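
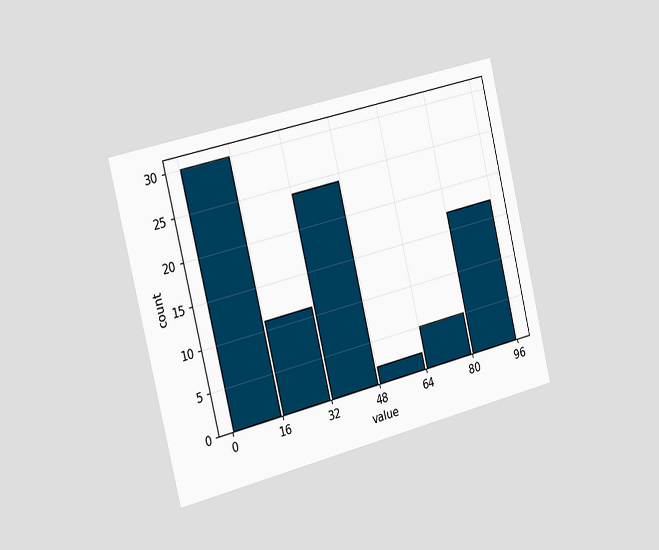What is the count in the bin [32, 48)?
The chart is tilted about 14° counter-clockwise and viewed slightly from the left. The [32, 48) bin has height 24.

24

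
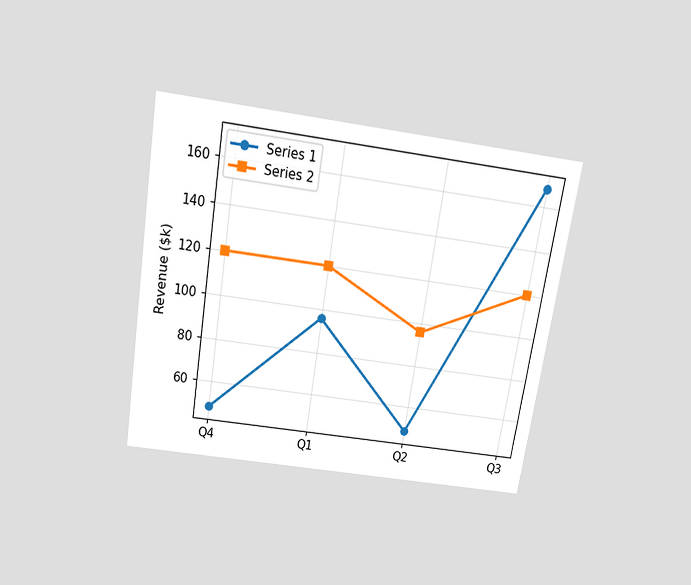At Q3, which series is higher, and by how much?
The chart is tilted about 9° clockwise and viewed slightly from above. At Q3, Series 1 sits above the other line by $48k.

Series 1, by $48k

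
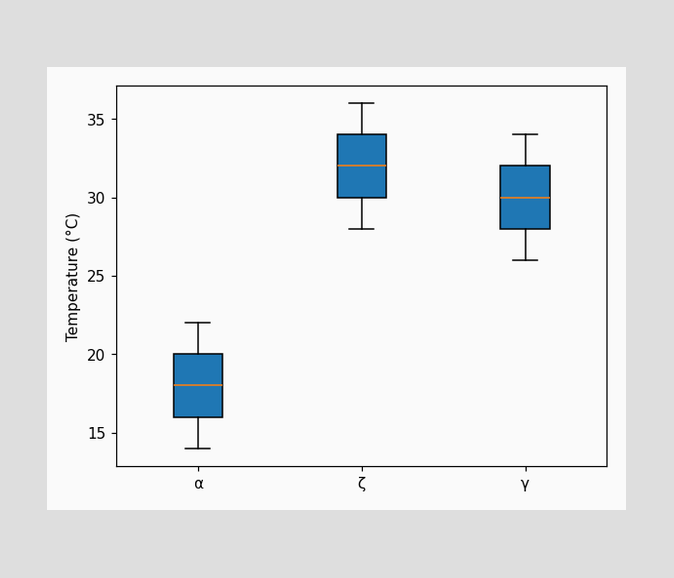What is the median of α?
18°C

The median line in the α box sits at 18°C.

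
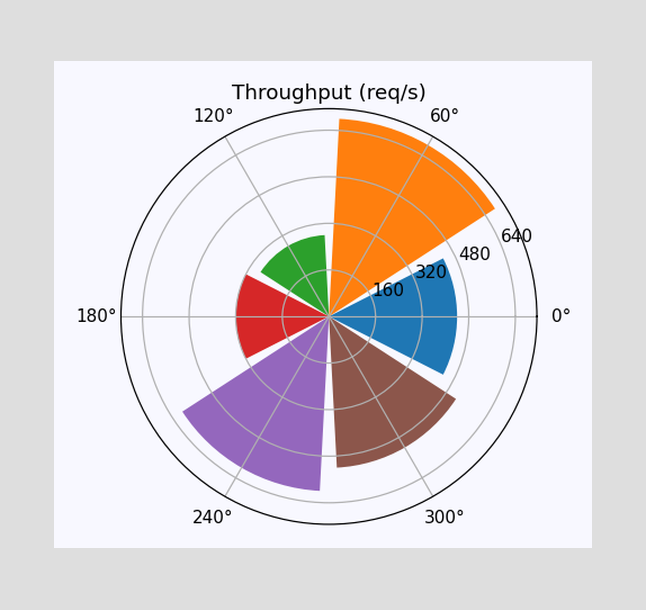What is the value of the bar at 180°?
320req/s

The bar at 180° reaches 320req/s on the radial axis.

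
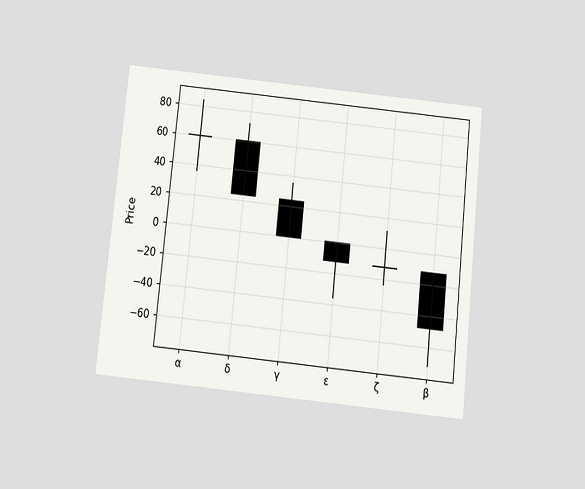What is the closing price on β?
-48

The chart is tilted about 6° clockwise and viewed slightly from below. The β candle closes at -48.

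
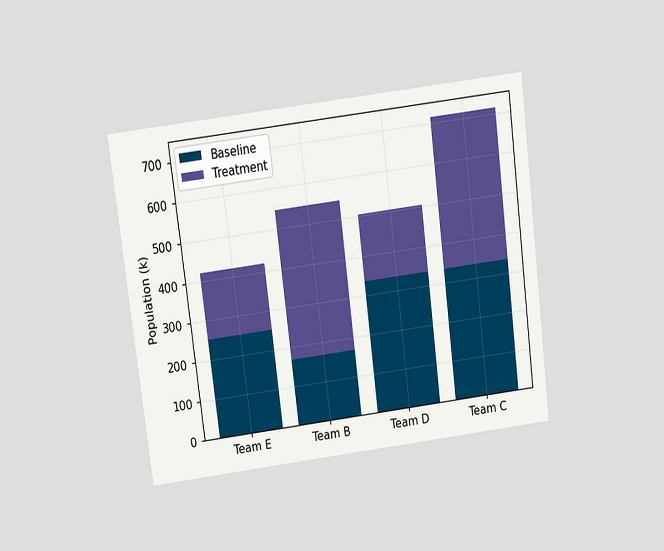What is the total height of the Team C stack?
The chart is tilted about 7° counter-clockwise and viewed slightly from above. The Team C stack's top reaches 714k on the y-axis.

714k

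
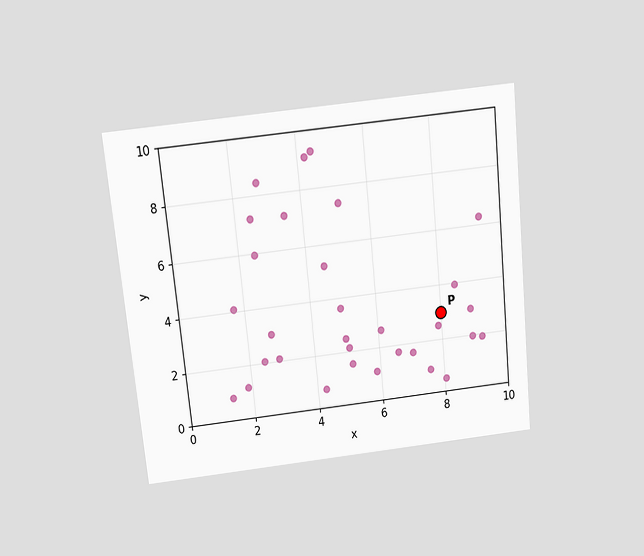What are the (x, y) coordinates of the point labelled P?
The chart is tilted about 6° counter-clockwise and viewed slightly from above. Following the gridlines from P to each axis, P sits at (8, 3).

(8, 3)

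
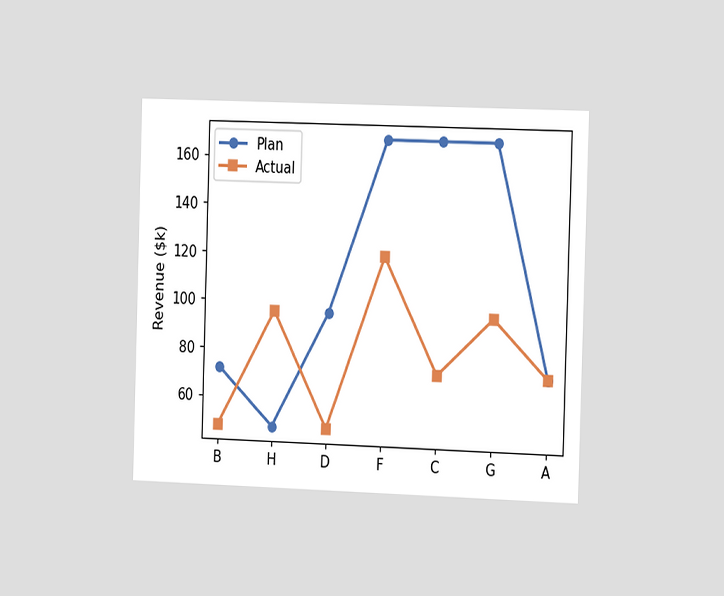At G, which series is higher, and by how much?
The chart is viewed slightly from the right. At G, Plan sits above the other line by $72k.

Plan, by $72k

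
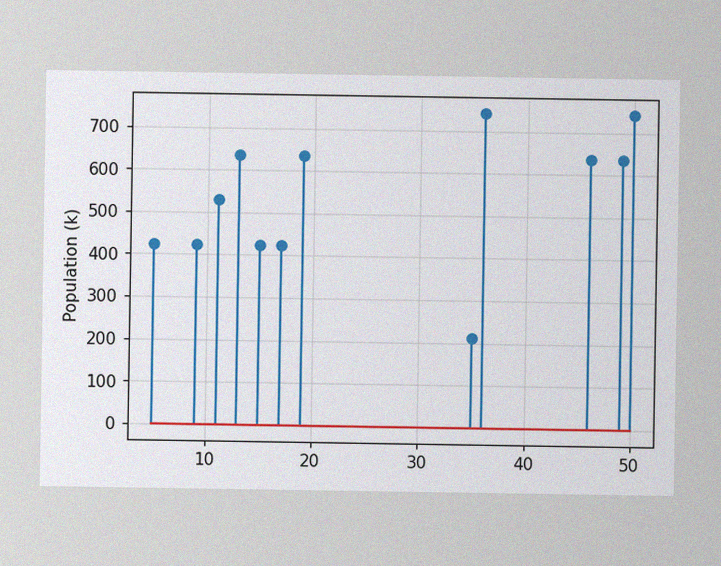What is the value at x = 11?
530k

The image has some photo noise and uneven lighting. The stem at x=11 reaches 530k.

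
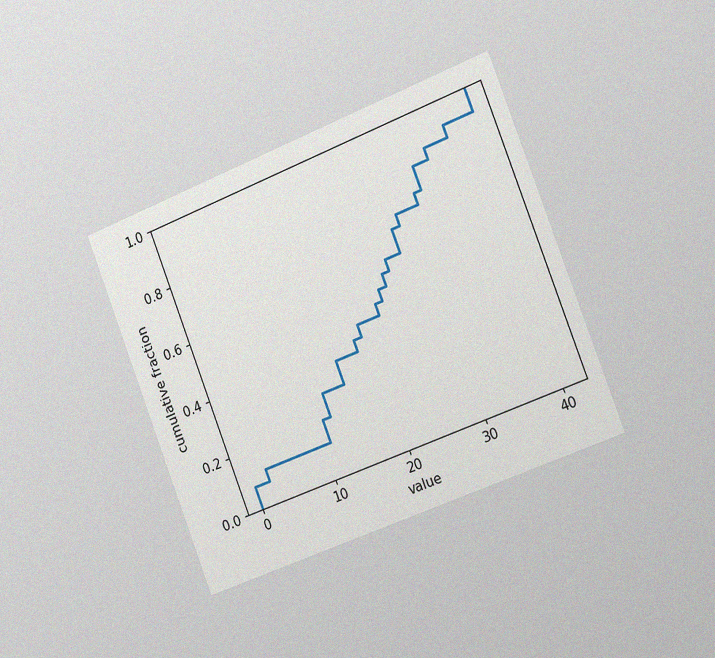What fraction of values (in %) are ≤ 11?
20%

The chart is tilted about 21° counter-clockwise and viewed slightly from the right, with some photo noise. At x=11 the ECDF step is at 20%.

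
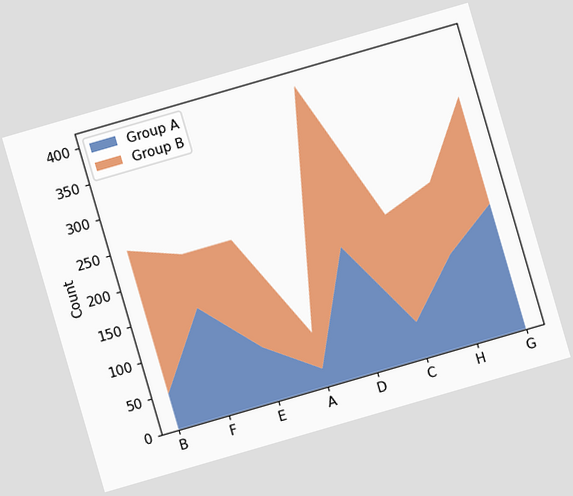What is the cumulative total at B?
The chart is tilted about 16° counter-clockwise. The stacked total at B reaches 250.

250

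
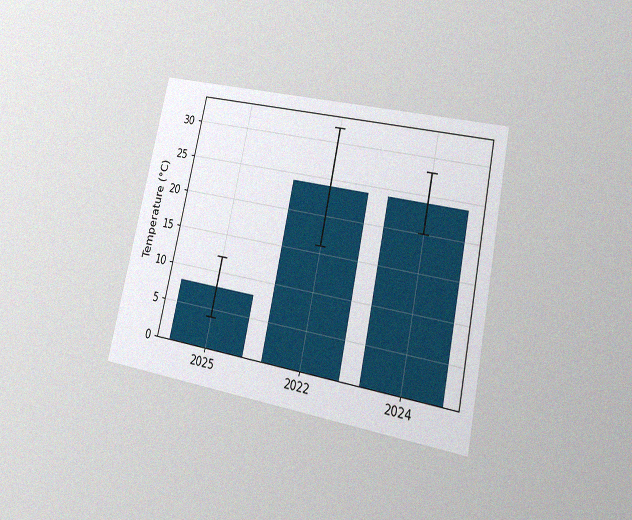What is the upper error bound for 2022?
The chart is tilted about 12° clockwise and viewed at a slight angle, with some photo noise. The 2022 bar's upper whisker reaches 32°C.

32°C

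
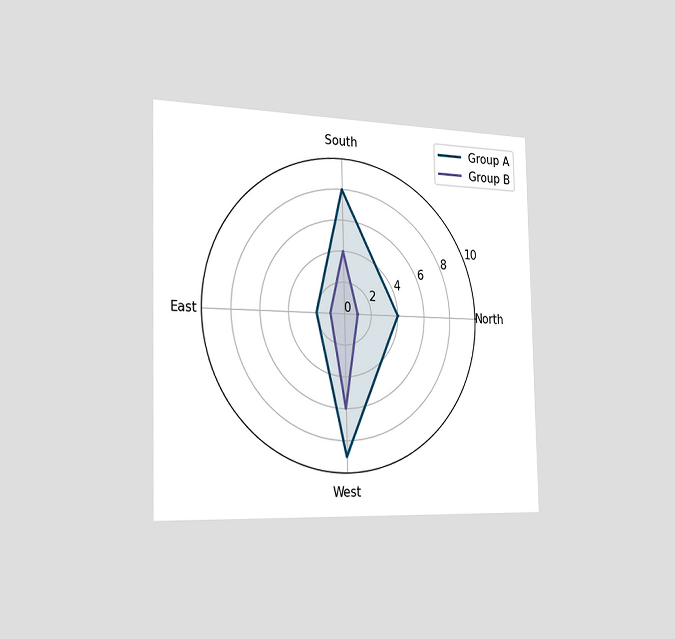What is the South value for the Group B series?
4

The chart is viewed slightly from the left. On the South axis, Group B reaches 4.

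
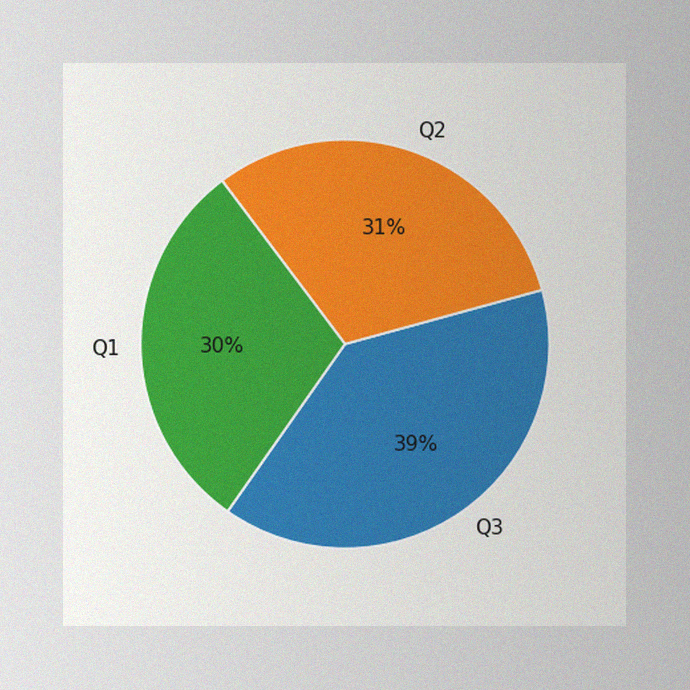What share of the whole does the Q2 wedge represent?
The image has some photo noise and uneven lighting. The Q2 slice takes up 31% of the pie.

31%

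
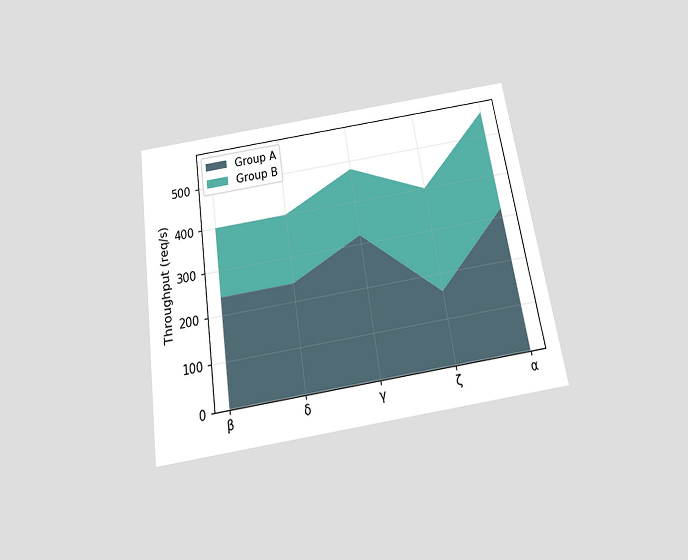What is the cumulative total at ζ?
400req/s

The chart is tilted about 9° counter-clockwise and viewed slightly from below. The stacked total at ζ reaches 400req/s.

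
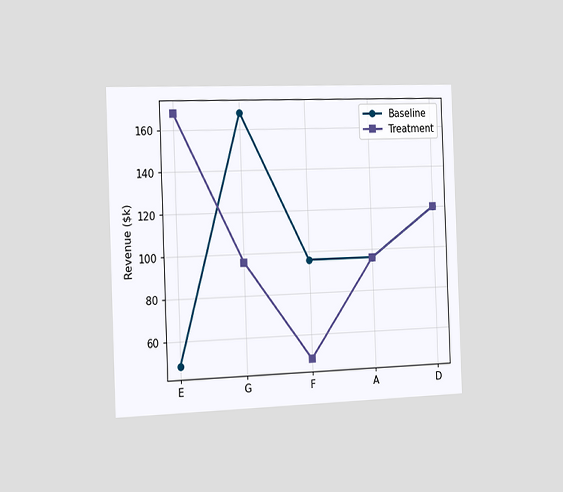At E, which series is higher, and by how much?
Treatment, by $120k

The chart is tilted about 2° counter-clockwise and viewed slightly from the left. At E, Treatment sits above the other line by $120k.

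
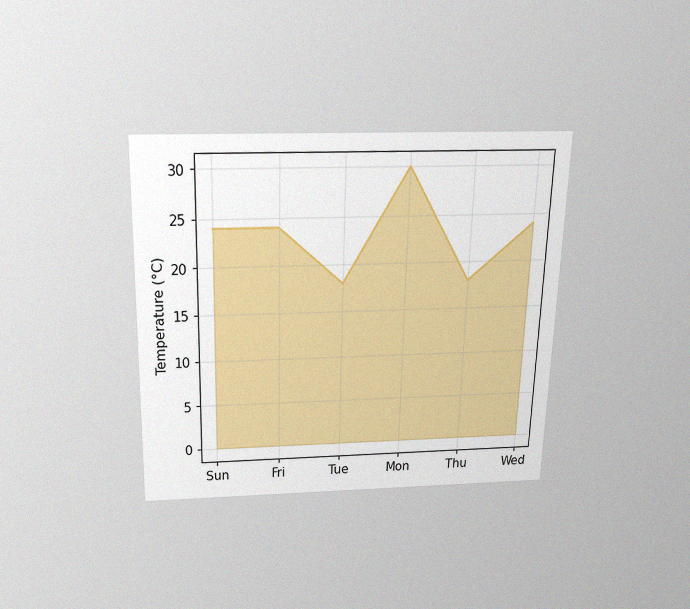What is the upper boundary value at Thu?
The chart is viewed slightly from above, with some photo noise. At Thu the upper boundary is at 18°C.

18°C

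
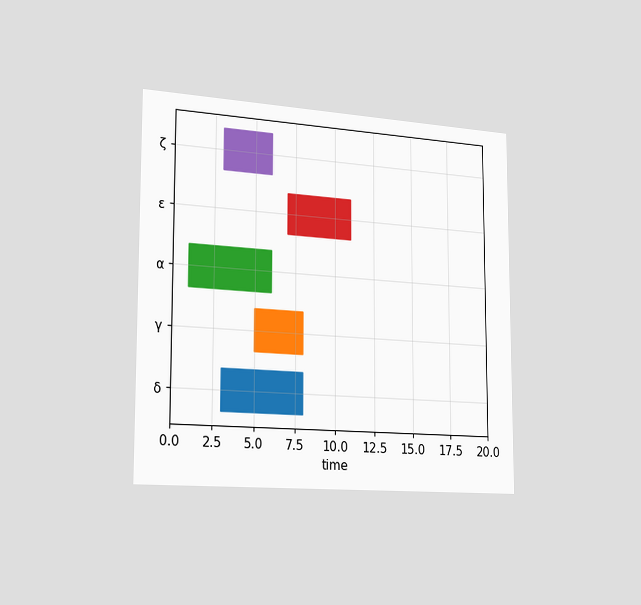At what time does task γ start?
The chart is viewed slightly from the left. The γ bar begins at t=5.

5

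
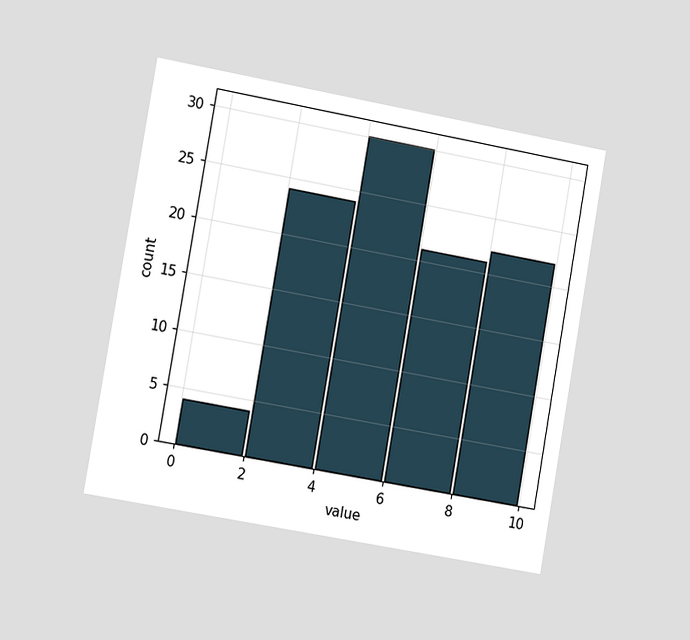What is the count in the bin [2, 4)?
The chart is tilted about 10° clockwise and viewed slightly from the left. The [2, 4) bin has height 24.

24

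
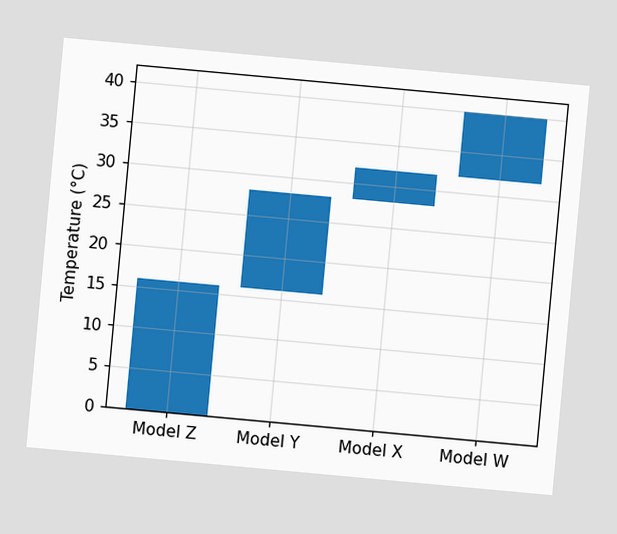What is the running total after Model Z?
16°C

The chart is tilted about 5° clockwise. After Model Z the running total reaches 16°C.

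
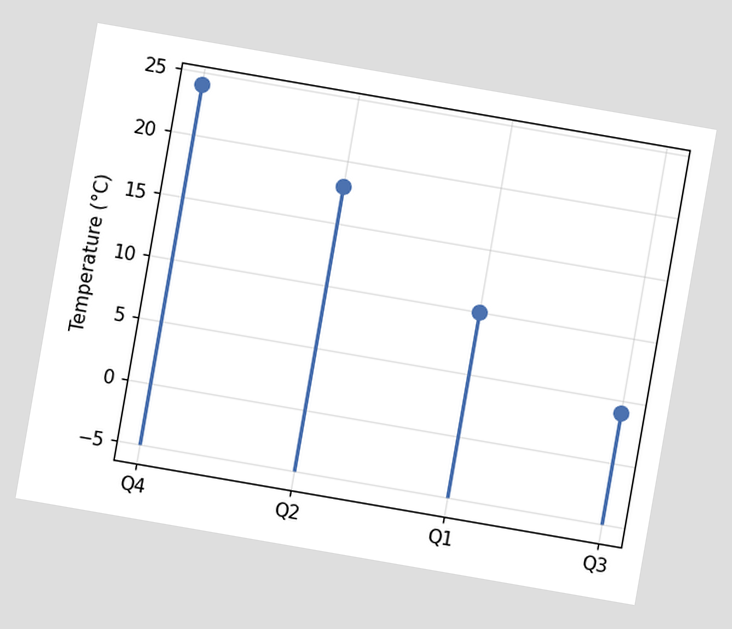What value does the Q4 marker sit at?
24°C

The chart is tilted about 10° clockwise. The Q4 marker sits at 24°C.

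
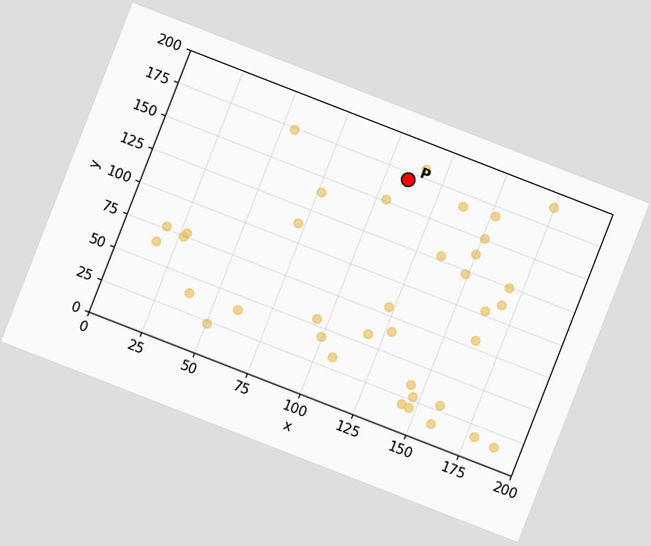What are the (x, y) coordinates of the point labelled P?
The chart is tilted about 21° clockwise. Following the gridlines from P to each axis, P sits at (110, 170).

(110, 170)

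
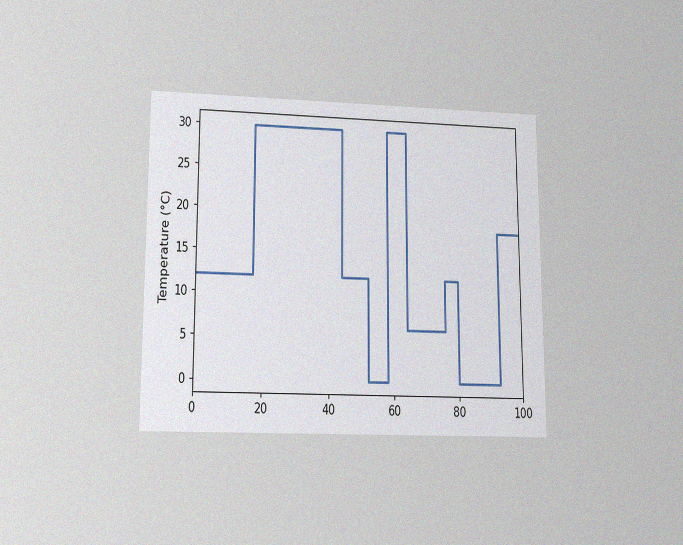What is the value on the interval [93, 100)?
The chart is viewed slightly from below, with some photo noise. On [93, 100) the step sits at 18°C.

18°C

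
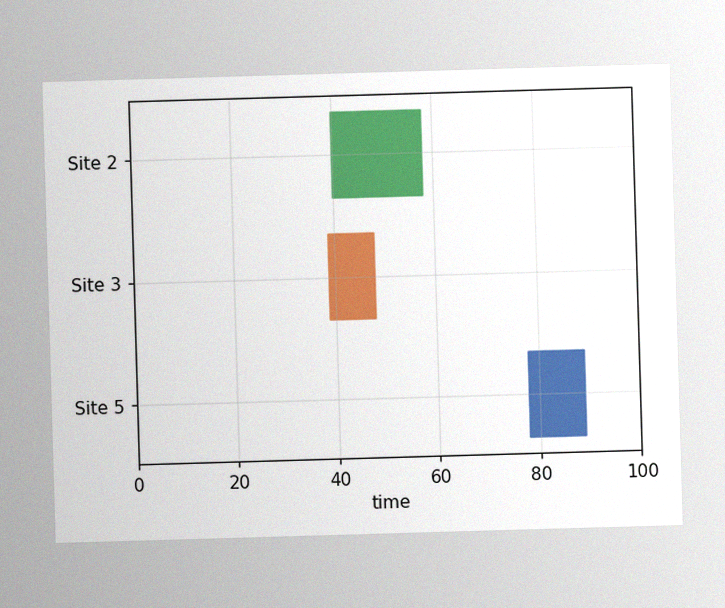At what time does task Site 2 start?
The image has some photo noise and uneven lighting. The Site 2 bar begins at t=40.

40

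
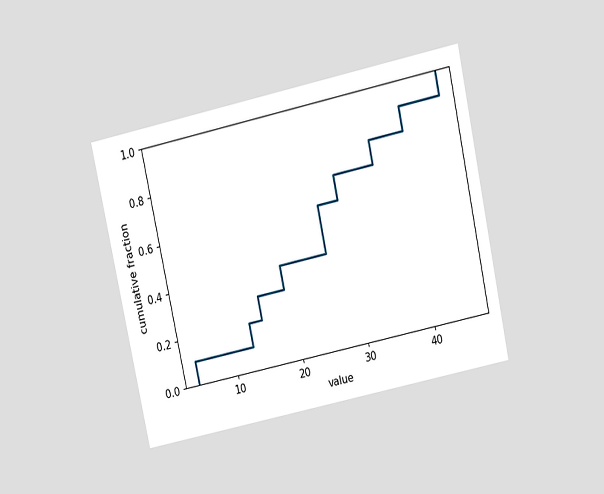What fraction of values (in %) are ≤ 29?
The chart is tilted about 12° counter-clockwise and viewed slightly from above. At x=29 the ECDF step is at 70%.

70%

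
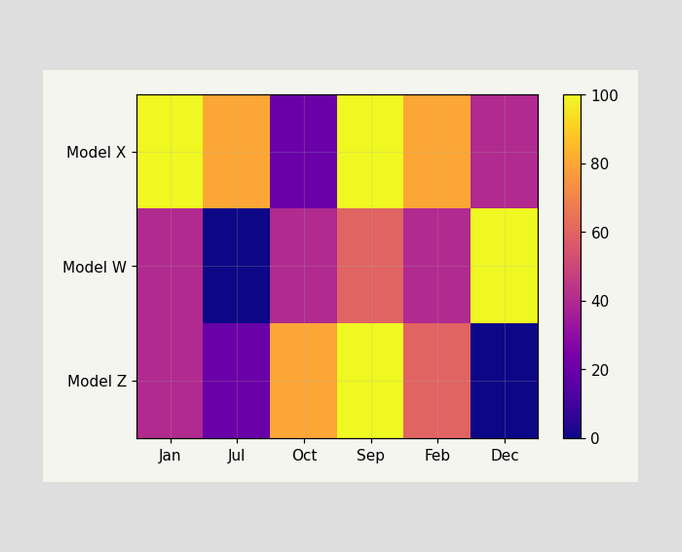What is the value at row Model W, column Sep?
60

Matching cell (Model W, Sep) against the colorbar gives 60.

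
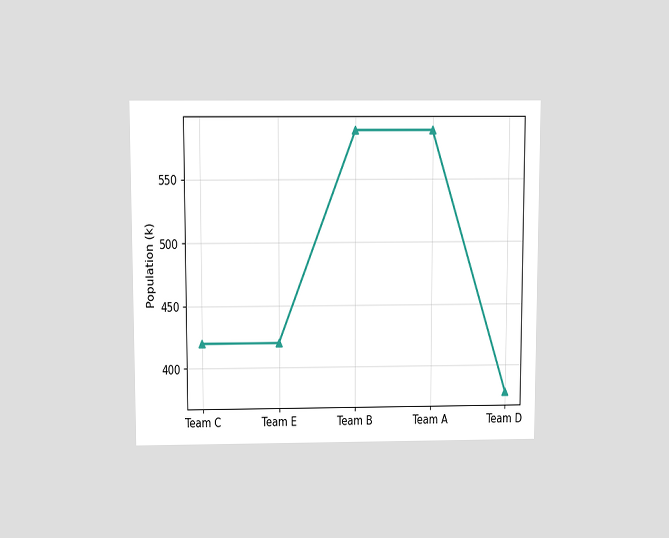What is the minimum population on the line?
378k

The chart is viewed slightly from above. The lowest point is at Team D, and reading across to the y-axis gives 378k.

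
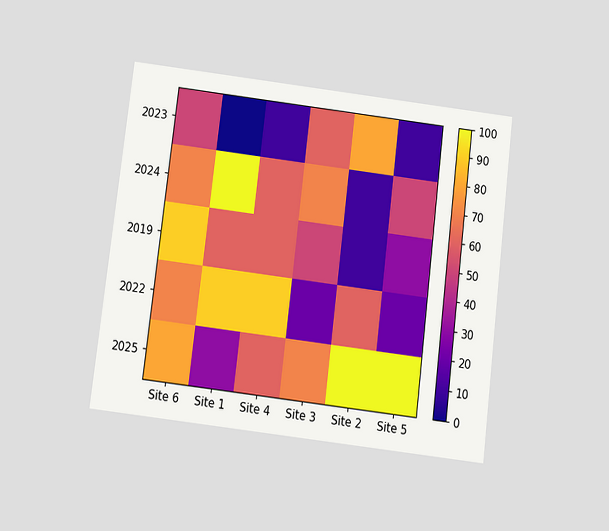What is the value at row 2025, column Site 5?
The chart is tilted about 7° clockwise and viewed slightly from below. Matching cell (2025, Site 5) against the colorbar gives 100.

100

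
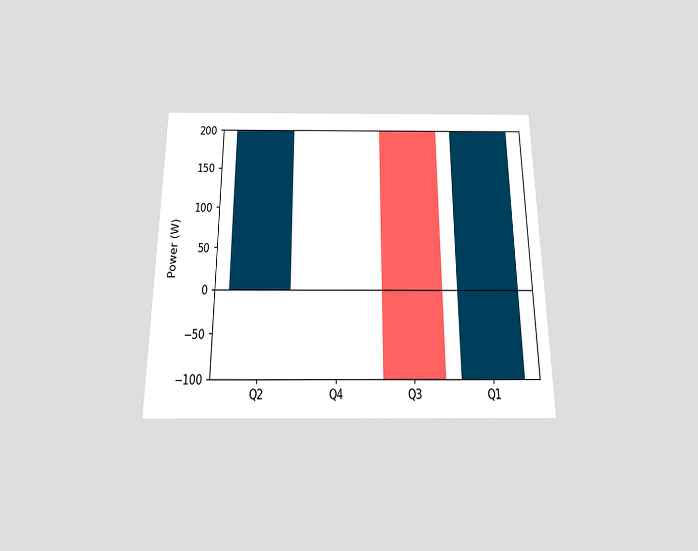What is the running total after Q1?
200W

The chart is viewed slightly from below. After Q1 the running total reaches 200W.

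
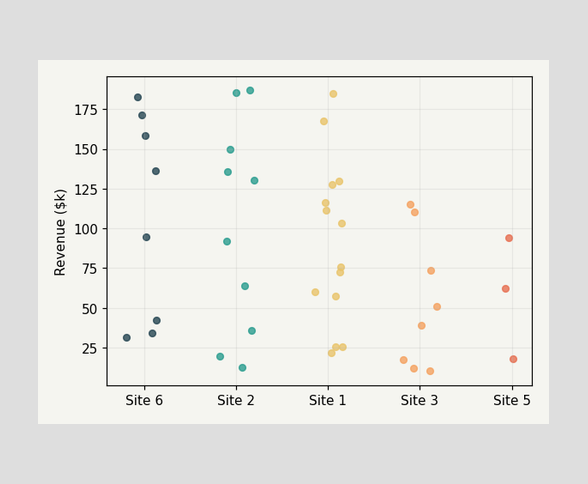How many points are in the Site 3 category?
8

Counting the markers in the Site 3 column gives 8.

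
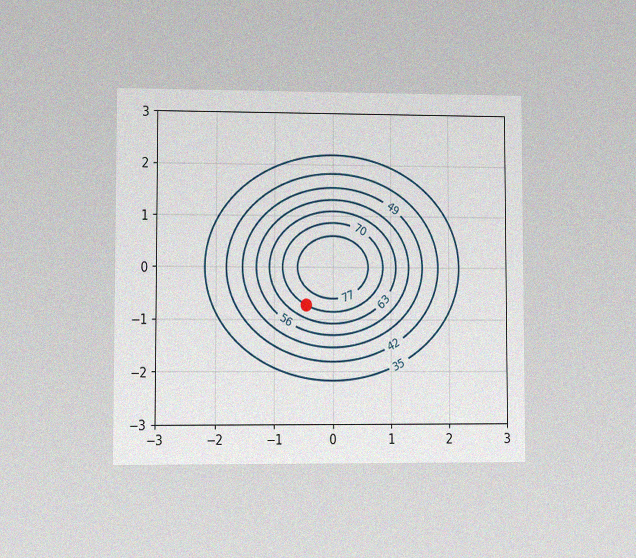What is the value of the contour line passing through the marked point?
The chart is viewed at a slight angle, with some photo noise. The marked point sits on the contour labelled 70.

70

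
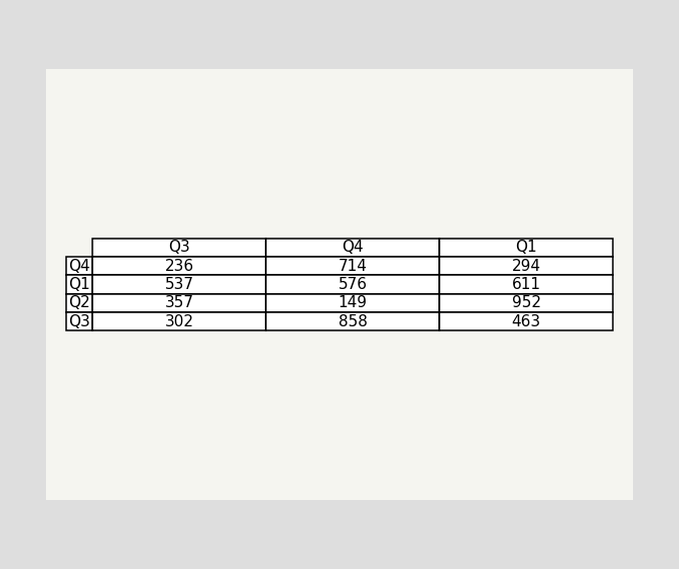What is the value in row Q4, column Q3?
236

The (Q4, Q3) cell reads 236.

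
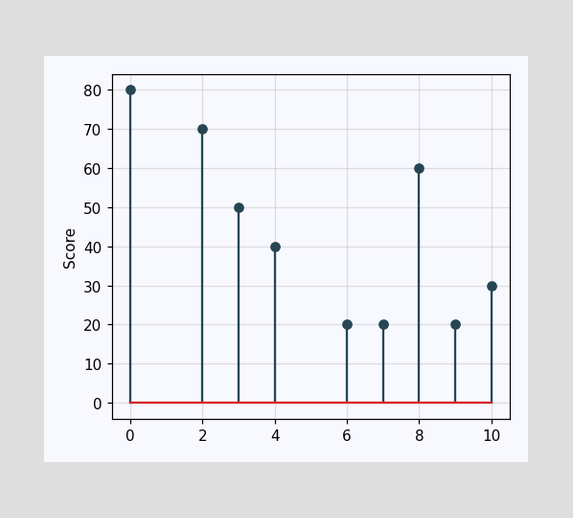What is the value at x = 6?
20

The stem at x=6 reaches 20.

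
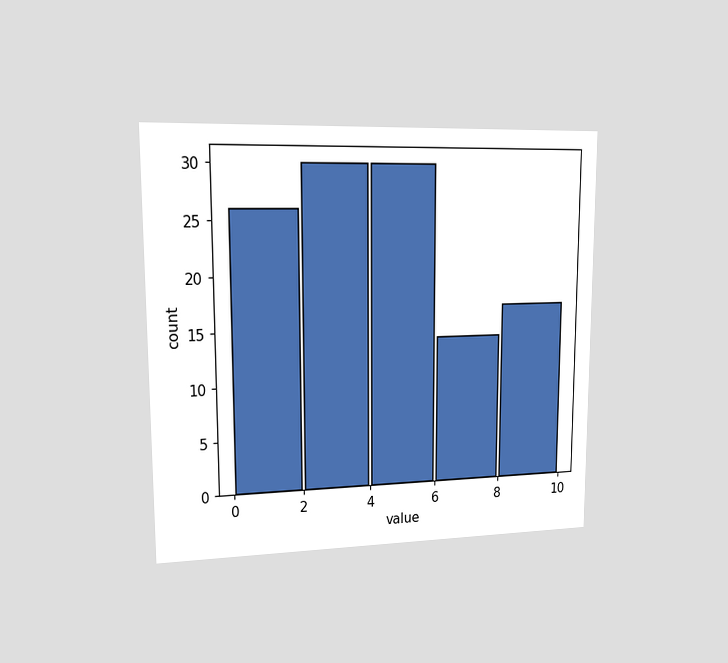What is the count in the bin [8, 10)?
17

The chart is viewed slightly from the left. The [8, 10) bin has height 17.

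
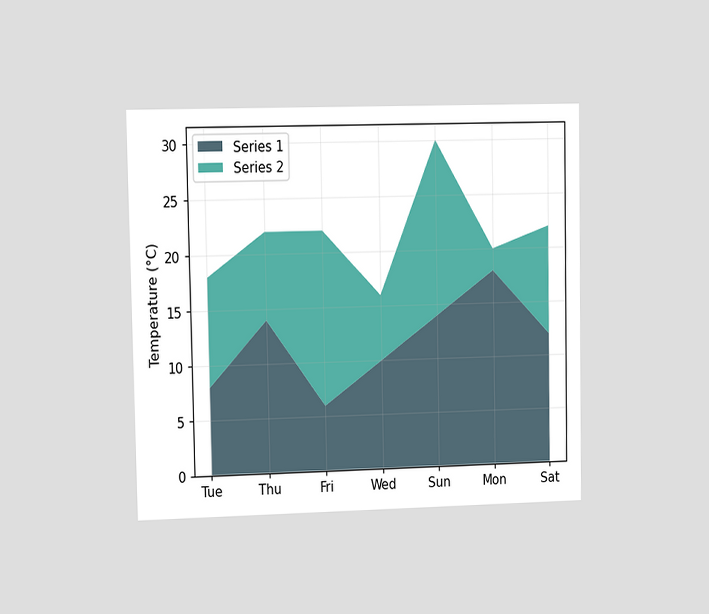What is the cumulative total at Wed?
16°C

The chart is viewed slightly from the left. The stacked total at Wed reaches 16°C.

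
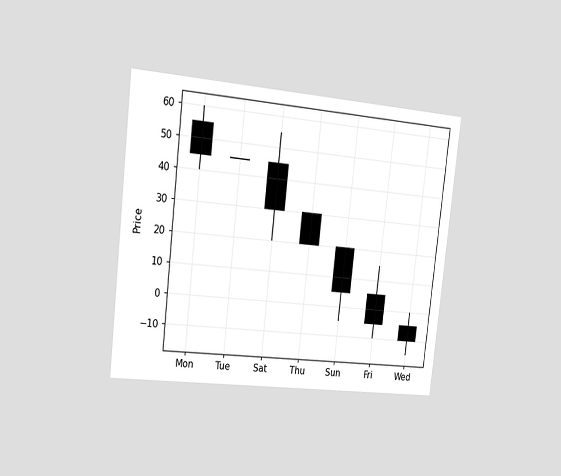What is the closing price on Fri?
The chart is tilted about 6° clockwise and viewed slightly from the left. The Fri candle closes at -5.

-5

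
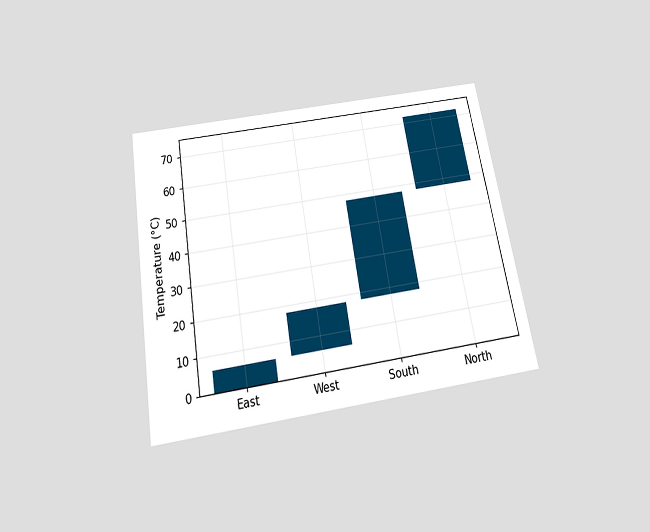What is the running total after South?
The chart is tilted about 10° counter-clockwise and viewed slightly from below. After South the running total reaches 48°C.

48°C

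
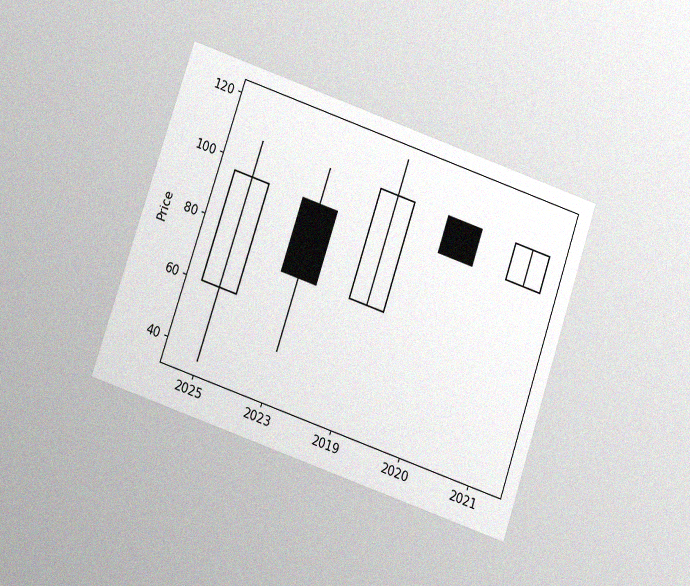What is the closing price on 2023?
72

The chart is tilted about 19° clockwise and viewed at a slight angle, with some photo noise. The 2023 candle closes at 72.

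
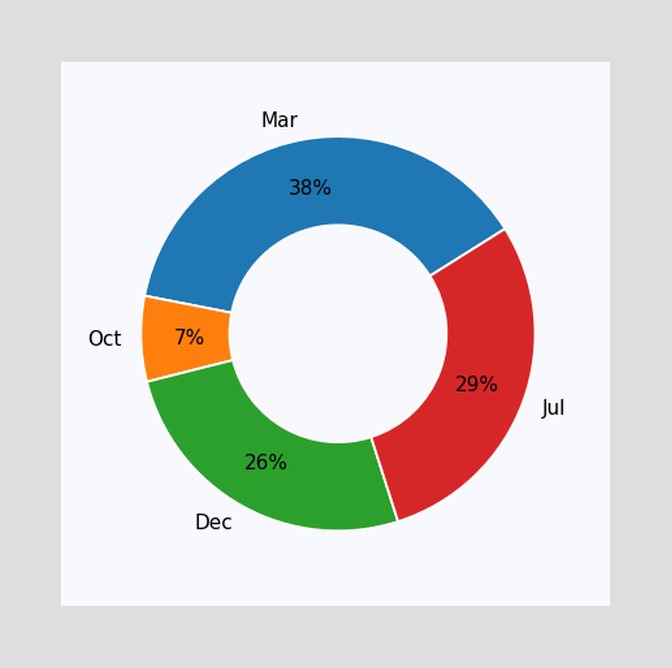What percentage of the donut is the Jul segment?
The Jul segment takes up 29% of the ring.

29%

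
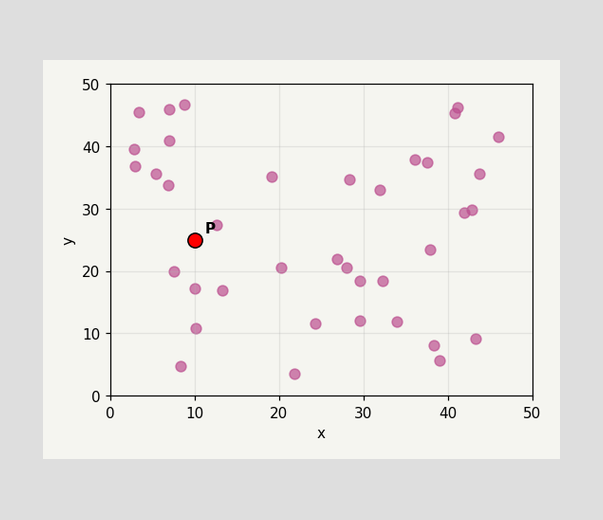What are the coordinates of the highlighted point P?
(10, 25)

Following the gridlines from P to each axis, P sits at (10, 25).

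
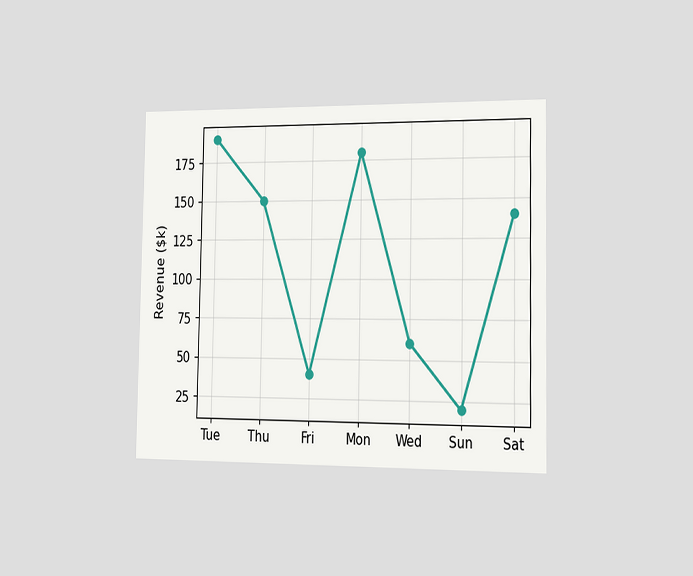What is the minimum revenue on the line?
The chart is viewed slightly from the right. The lowest point is at Sun, and reading across to the y-axis gives $20k.

$20k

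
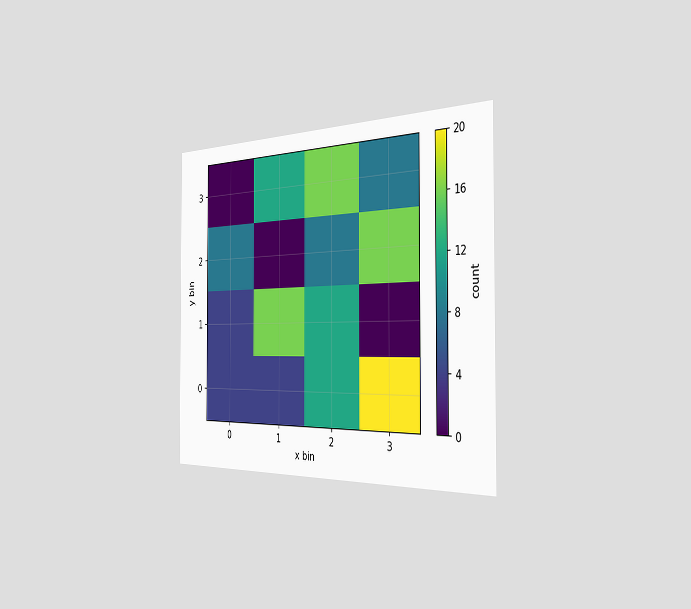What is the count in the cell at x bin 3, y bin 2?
The chart is viewed slightly from the right. Matching the cell (3, 2) against the colorbar gives 16.

16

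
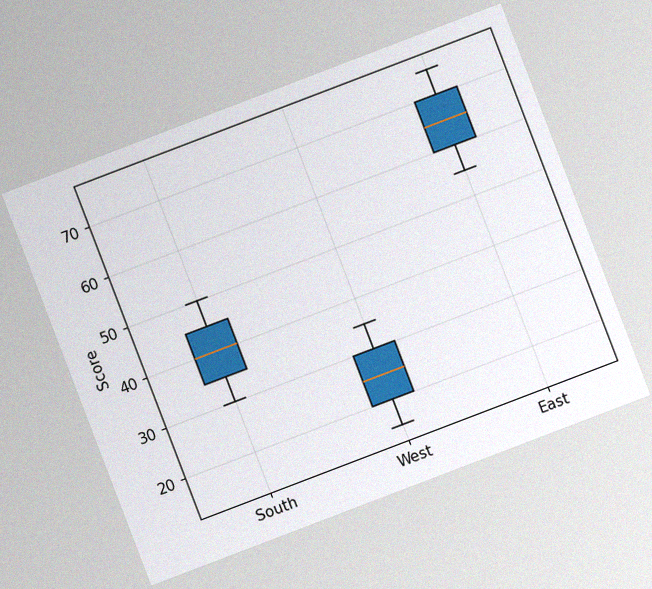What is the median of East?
The chart is tilted about 21° counter-clockwise, with some photo noise. The median line in the East box sits at 65.

65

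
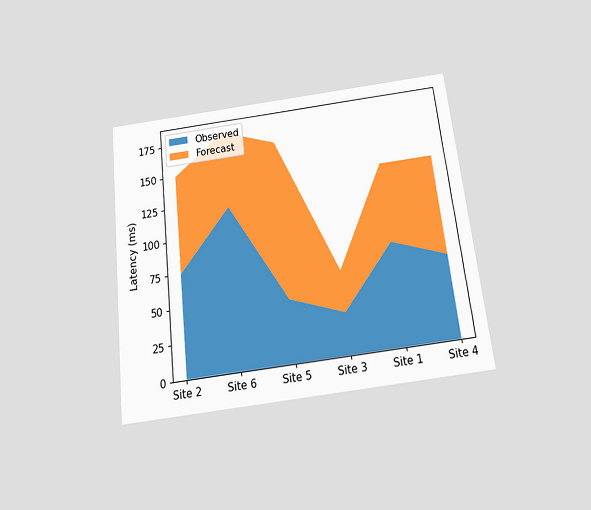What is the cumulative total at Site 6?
The chart is tilted about 6° counter-clockwise and viewed slightly from below. The stacked total at Site 6 reaches 180ms.

180ms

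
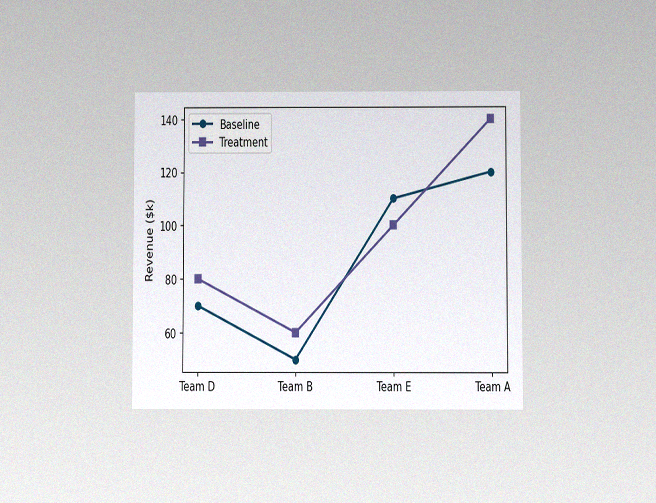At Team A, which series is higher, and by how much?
The chart is viewed at a slight angle, with some photo noise. At Team A, Treatment sits above the other line by $20k.

Treatment, by $20k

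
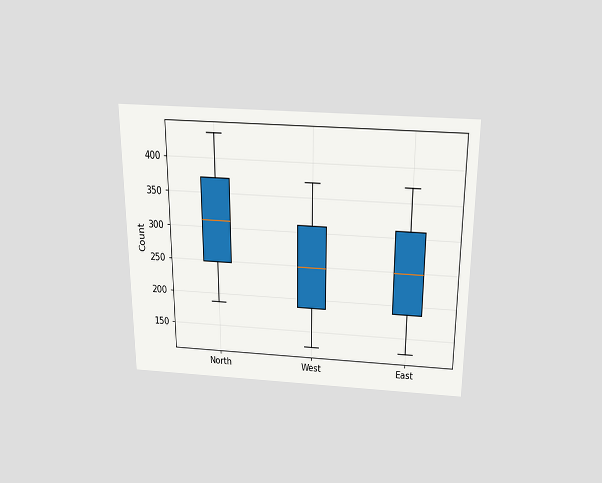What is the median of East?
248

The chart is viewed slightly from above. The median line in the East box sits at 248.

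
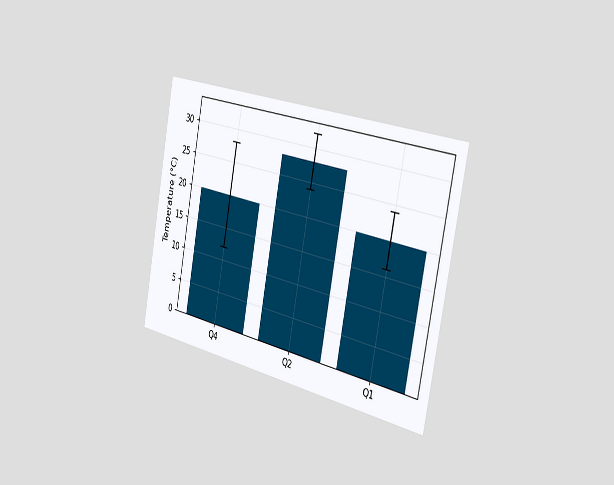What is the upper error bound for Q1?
The chart is tilted about 11° clockwise and viewed slightly from the right. The Q1 bar's upper whisker reaches 24°C.

24°C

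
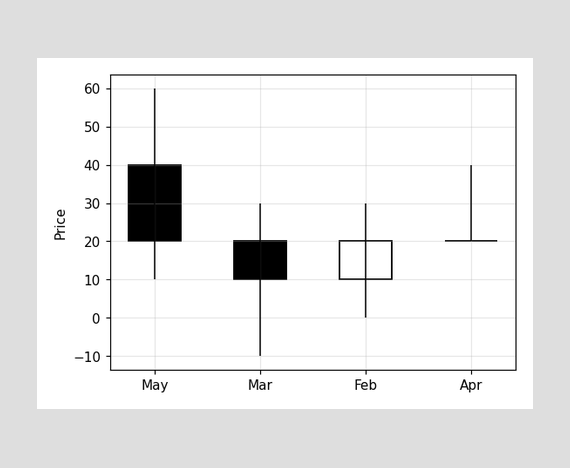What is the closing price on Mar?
10

The Mar candle closes at 10.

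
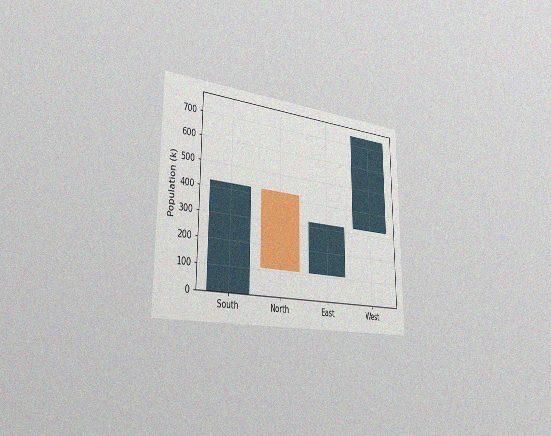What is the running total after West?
The chart is viewed slightly from the left, with some photo noise. After West the running total reaches 742k.

742k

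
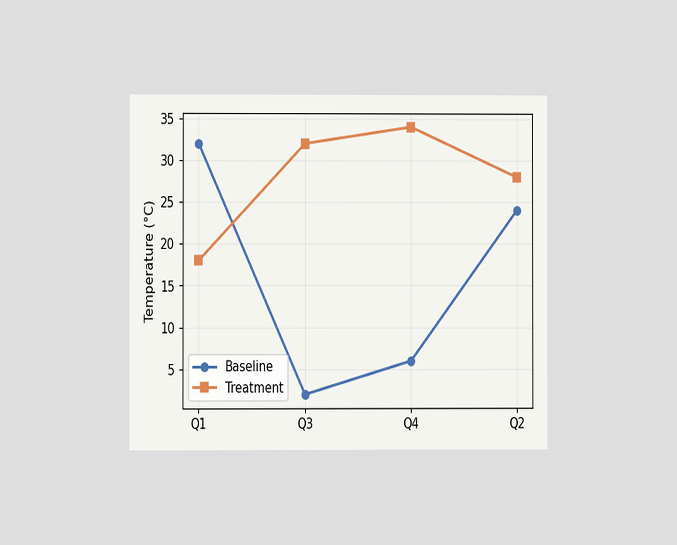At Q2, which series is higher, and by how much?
The chart is viewed at a slight angle. At Q2, Treatment sits above the other line by 4°C.

Treatment, by 4°C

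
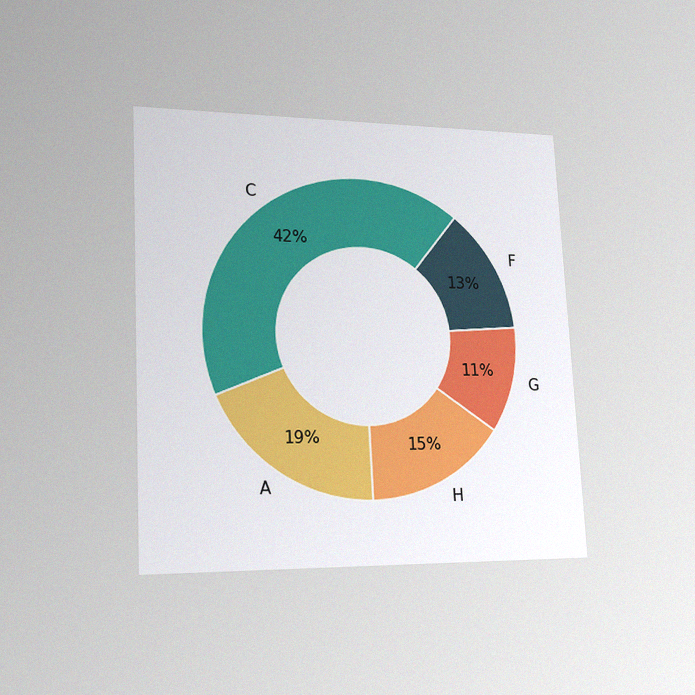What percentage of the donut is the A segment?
19%

The chart is tilted about 3° counter-clockwise and viewed slightly from the left, with some photo noise. The A segment takes up 19% of the ring.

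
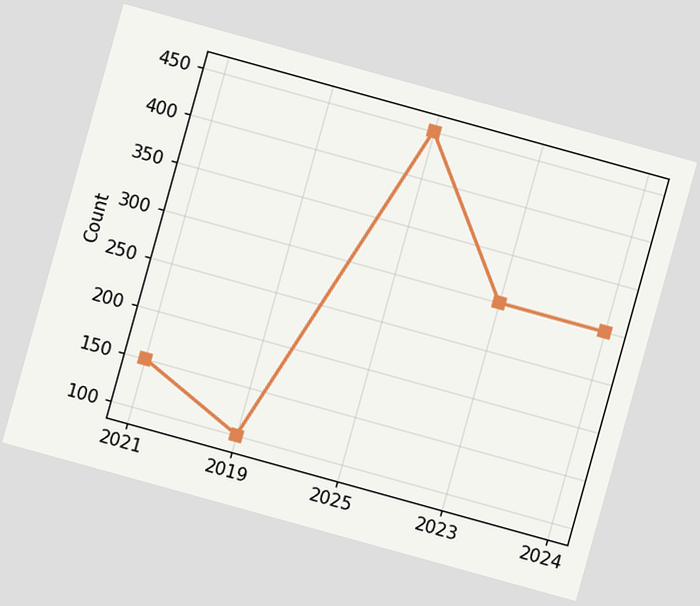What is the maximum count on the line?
450

The chart is tilted about 15° clockwise. The highest point is at 2025, and reading across to the y-axis gives 450.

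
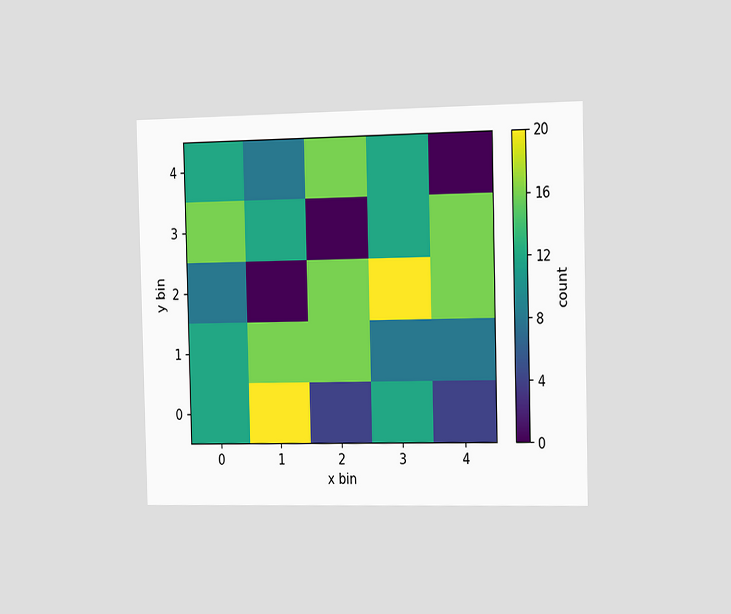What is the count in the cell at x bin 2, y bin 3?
The chart is viewed slightly from the right. Matching the cell (2, 3) against the colorbar gives 0.

0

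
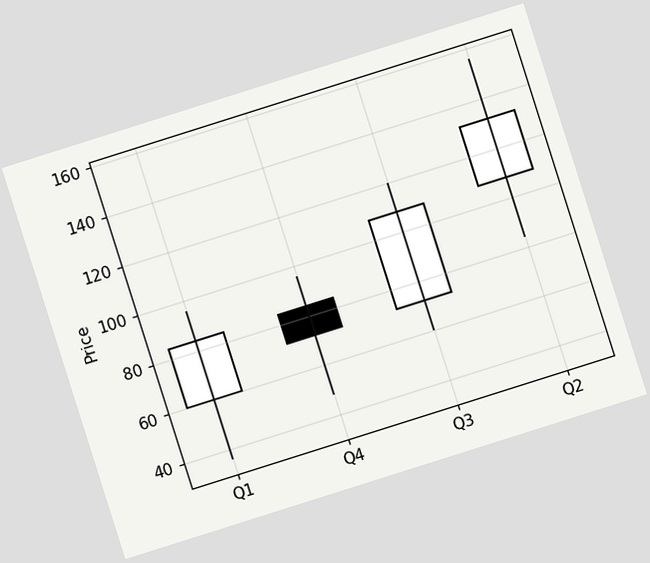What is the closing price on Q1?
84

The chart is tilted about 18° counter-clockwise. The Q1 candle closes at 84.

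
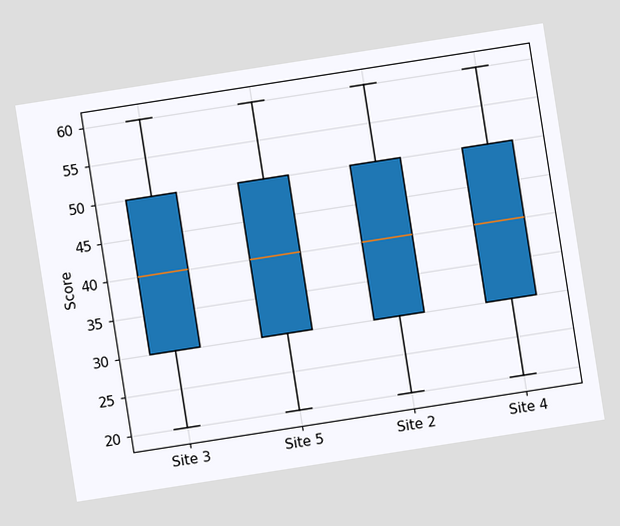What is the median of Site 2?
40

The chart is tilted about 9° counter-clockwise. The median line in the Site 2 box sits at 40.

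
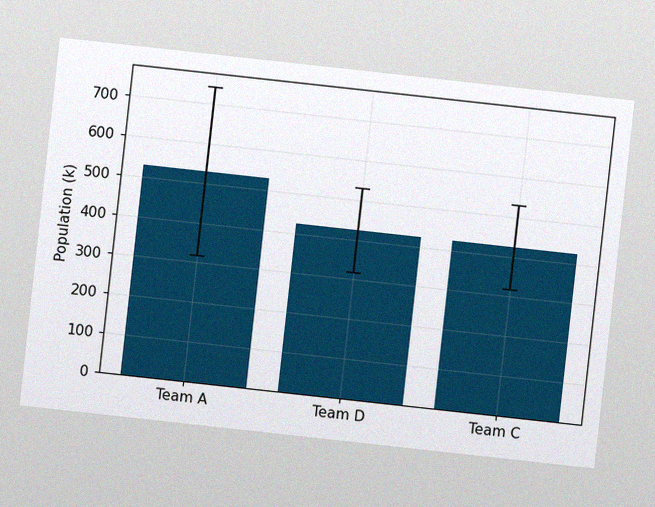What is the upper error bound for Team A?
742k

The chart is tilted about 6° clockwise, with some photo noise. The Team A bar's upper whisker reaches 742k.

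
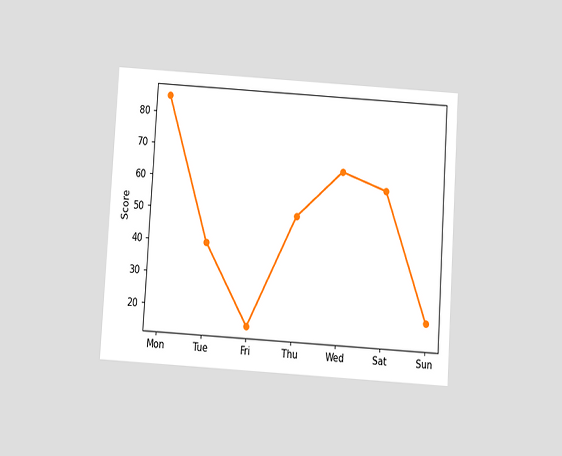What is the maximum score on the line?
85

The chart is tilted about 4° clockwise and viewed slightly from below. The highest point is at Mon, and reading across to the y-axis gives 85.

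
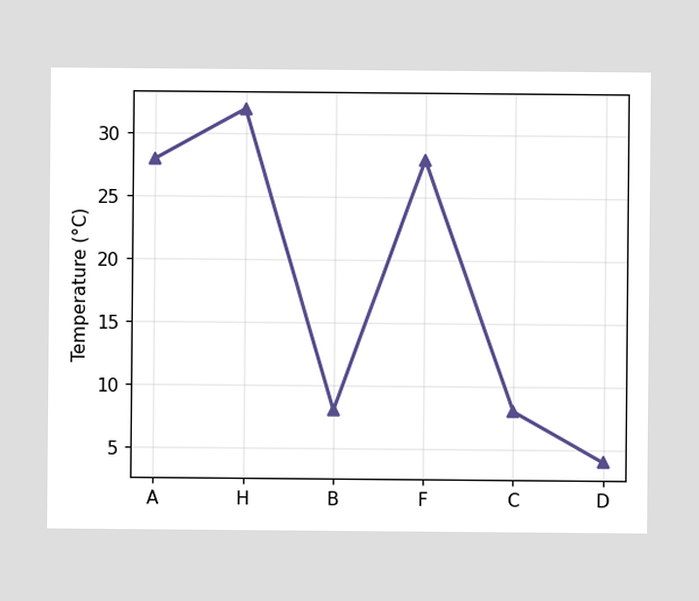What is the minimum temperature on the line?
The lowest point is at D, and reading across to the y-axis gives 4°C.

4°C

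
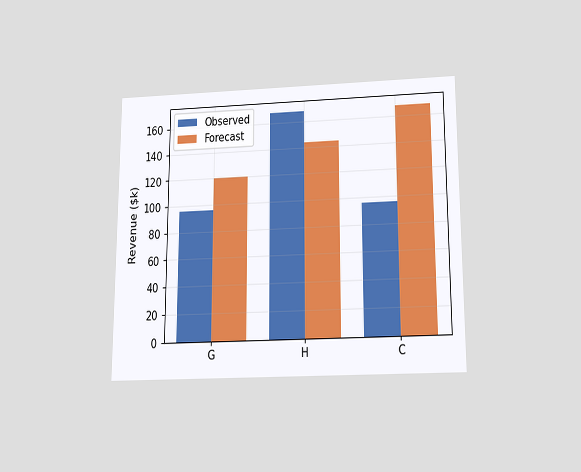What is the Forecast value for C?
$168k

The chart is viewed slightly from below. The Forecast bar at C reaches $168k on the y-axis.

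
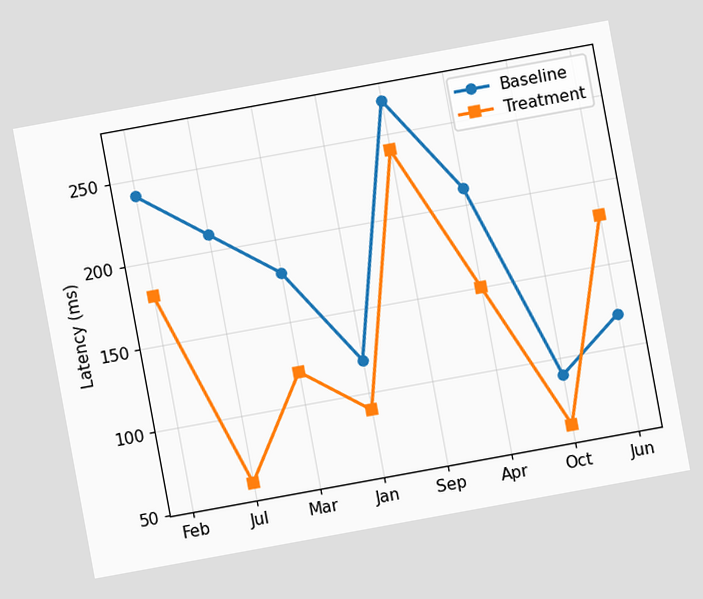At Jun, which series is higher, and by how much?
Treatment, by 60ms

The chart is tilted about 10° counter-clockwise. At Jun, Treatment sits above the other line by 60ms.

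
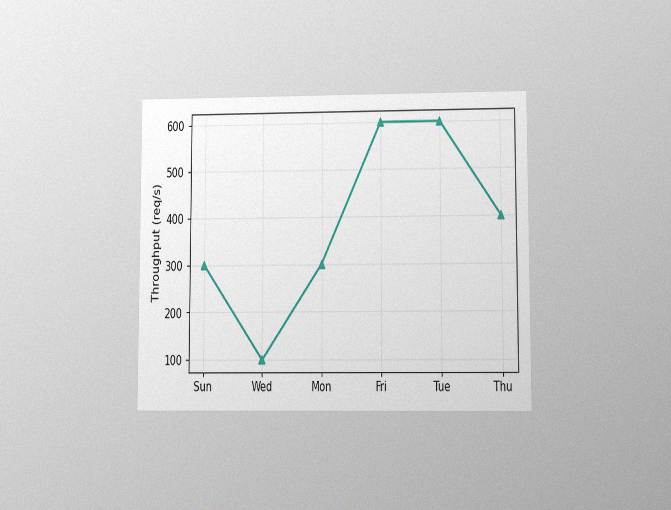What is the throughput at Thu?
400req/s

The chart is viewed at a slight angle, with some photo noise. At Thu, the line is at 400req/s.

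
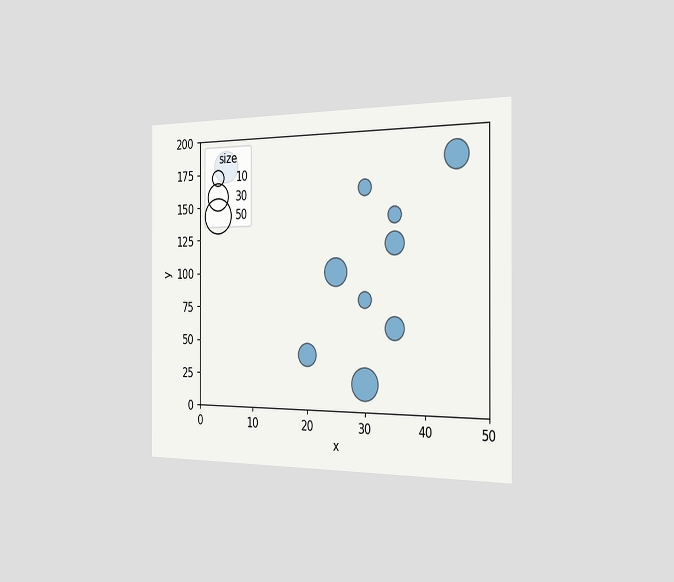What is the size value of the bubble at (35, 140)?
The chart is viewed slightly from the right. Matching the bubble at (35, 140) against the size legend gives 10.

10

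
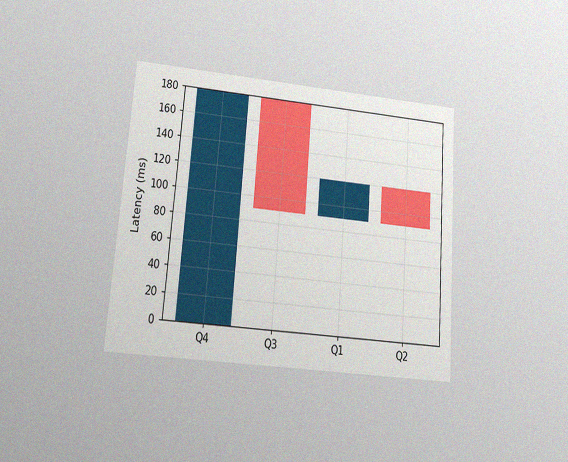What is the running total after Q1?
The chart is tilted about 4° clockwise and viewed at a slight angle, with some photo noise. After Q1 the running total reaches 120ms.

120ms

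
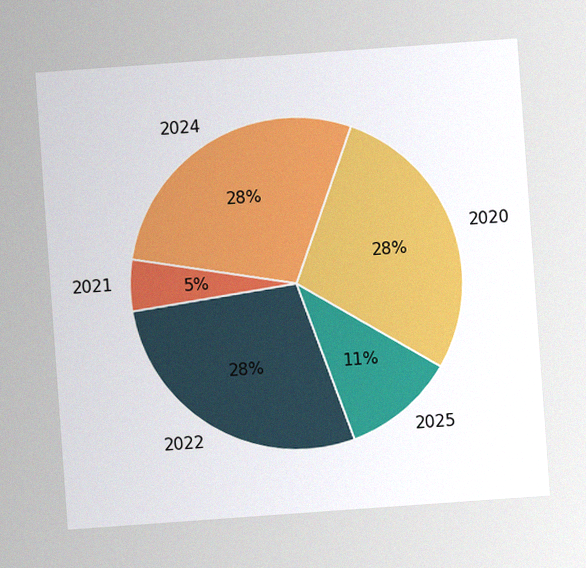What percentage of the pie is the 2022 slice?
28%

The chart is tilted about 4° counter-clockwise, with some photo noise. The 2022 slice takes up 28% of the pie.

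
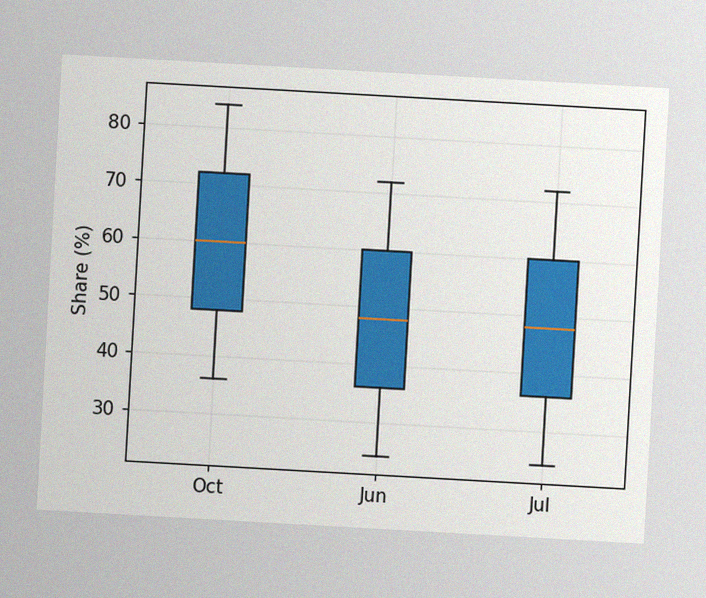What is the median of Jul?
48%

The chart is tilted about 3° clockwise, with some photo noise. The median line in the Jul box sits at 48%.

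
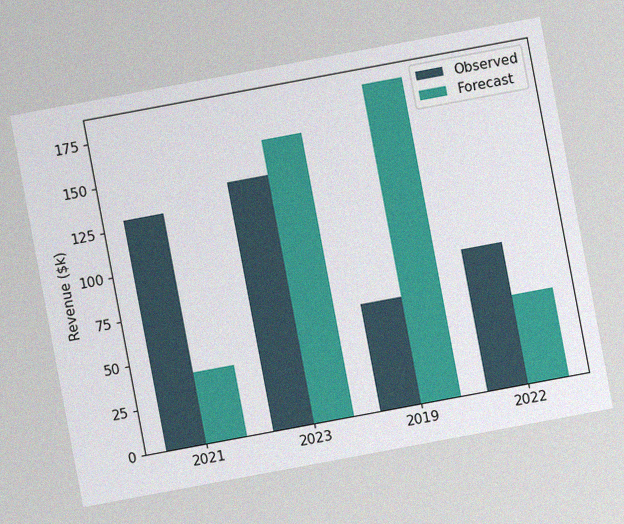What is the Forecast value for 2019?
$180k

The chart is tilted about 11° counter-clockwise, with some photo noise. The Forecast bar at 2019 reaches $180k on the y-axis.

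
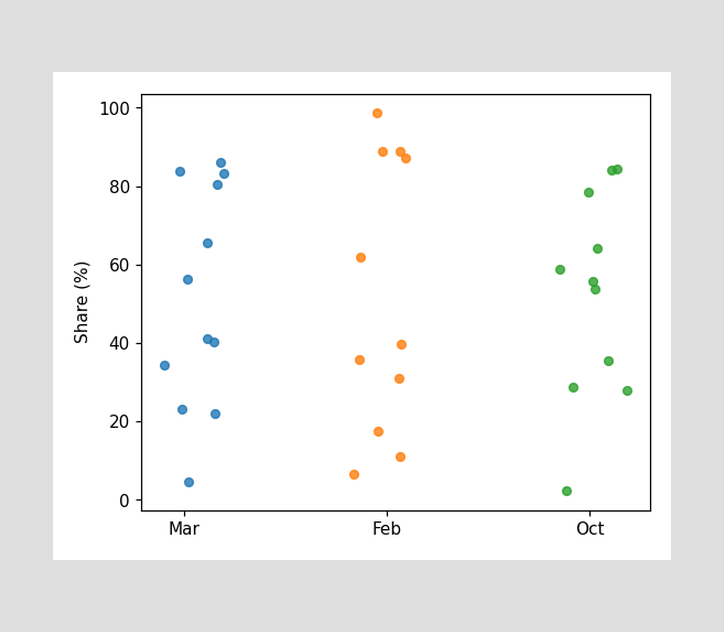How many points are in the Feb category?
Counting the markers in the Feb column gives 11.

11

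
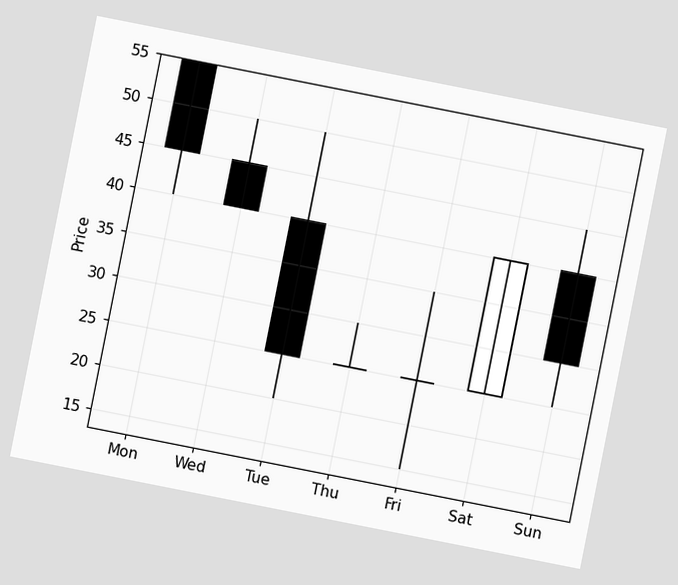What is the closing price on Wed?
The chart is tilted about 11° clockwise. The Wed candle closes at 40.

40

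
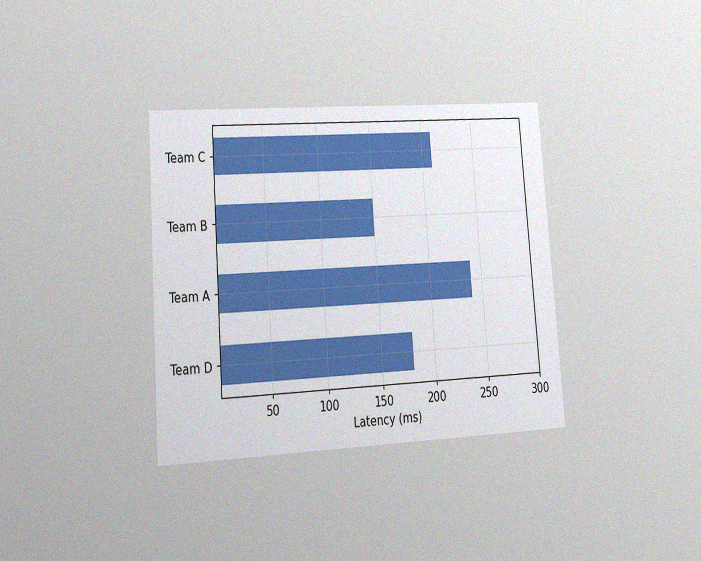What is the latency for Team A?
240ms

The chart is tilted about 4° counter-clockwise and viewed at a slight angle, with some photo noise. Reading along the chart's x-axis, the Team A bar reaches 240ms.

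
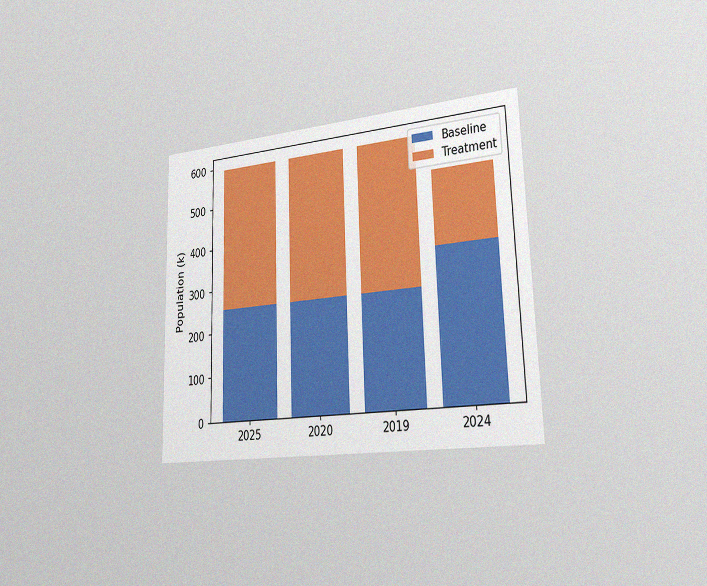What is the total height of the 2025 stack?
The chart is viewed slightly from the right, with some photo noise. The 2025 stack's top reaches 595k on the y-axis.

595k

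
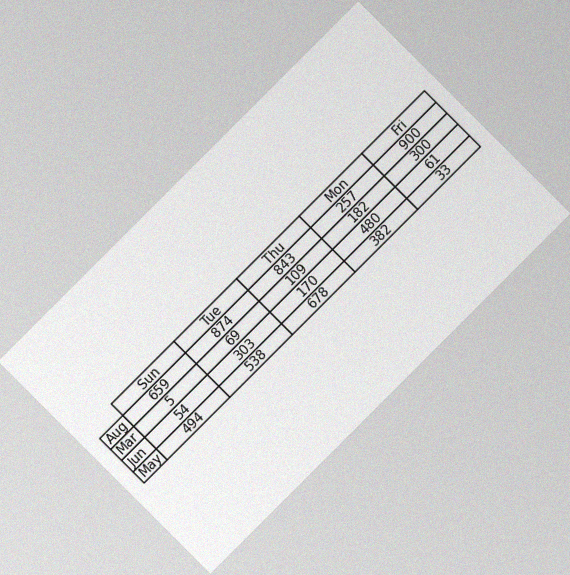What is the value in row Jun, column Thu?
The chart is tilted about 45° counter-clockwise, with some photo noise. The (Jun, Thu) cell reads 170.

170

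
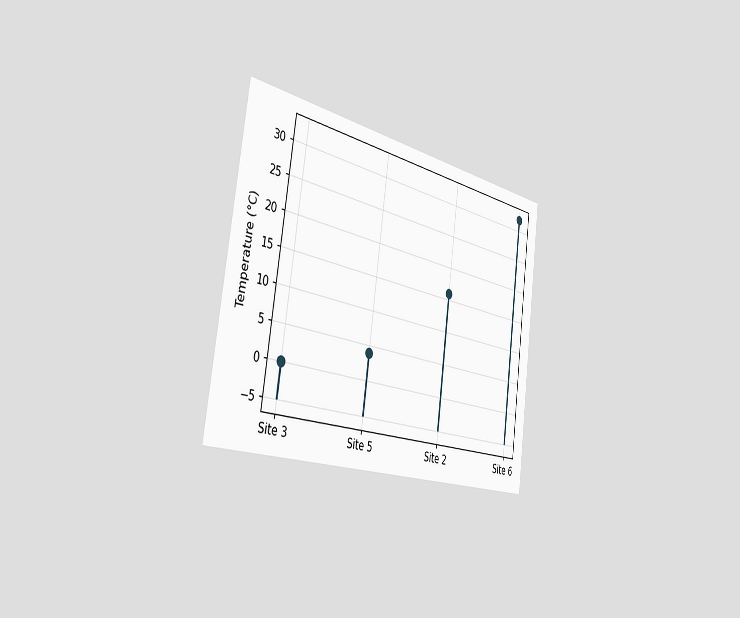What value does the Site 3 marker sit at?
0°C

The chart is tilted about 8° clockwise and viewed slightly from the left. The Site 3 marker sits at 0°C.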